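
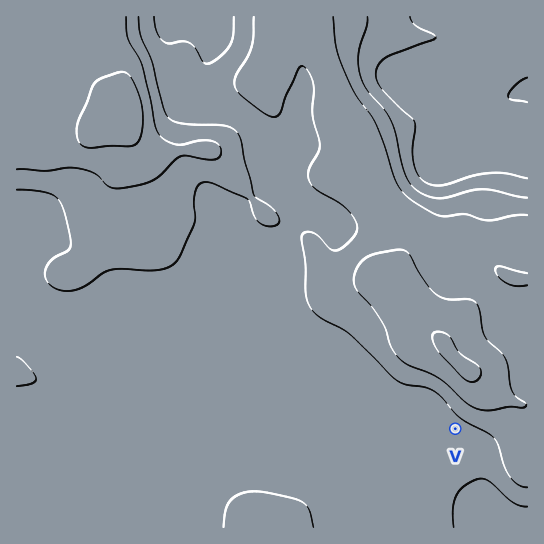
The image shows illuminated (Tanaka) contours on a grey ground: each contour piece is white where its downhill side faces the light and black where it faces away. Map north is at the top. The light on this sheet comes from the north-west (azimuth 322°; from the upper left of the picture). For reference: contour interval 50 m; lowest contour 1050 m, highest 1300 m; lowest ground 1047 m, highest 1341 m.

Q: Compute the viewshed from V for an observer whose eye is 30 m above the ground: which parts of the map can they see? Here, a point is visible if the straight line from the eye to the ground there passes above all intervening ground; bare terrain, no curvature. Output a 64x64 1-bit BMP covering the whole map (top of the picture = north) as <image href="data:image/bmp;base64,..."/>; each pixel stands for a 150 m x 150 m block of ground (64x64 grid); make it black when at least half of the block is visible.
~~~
<image width="64" height="64" href="data:image/bmp;base64,Qk0+AgAAAAAAAD4AAAAoAAAAQAAAAEAAAAABAAEAAAAAAAACAAATCwAAEwsAAAIAAAAAAAAA////AAAAAABgAAAD/3w//wYAAAf//D/+BwAAB/8+f/wHgAAP/z///AfAAA//P//8B/AAD/////wH/gAPj////sP/wA8P///+8//4B5////7///wD/////v///wH////+////gf////7////x/////v////3////48////////+D/////////wP////////+A/////////4D///////H/AP//////4f4A///////A+AD///f//4AAAPz/5///AAAA8D/H//8AAADgH8f//wAAAIAPg//uAAAAAAeD/4YAAAAAP4H/AAAAAAf/4f4AAAAAB////AAAAAAH///4AAAAAAP///AAAAAAAf//4AAAAAAAP//AAAAAAAAP/8AAAAAAAAD/gAAAAAAAAD8AAAAAAAAAHwAAAAAAAAAOAAAAAAAAAA4AAAAAAAAfPAAAAAAAAB/8AAAAAAAAH/gAAAAAAAAP8AAAAAAA/APwAAAAAAD/4/AAAAAAAI//4AAAAAAAAP/AAAAAAAAAf4AAAAAAAAAfgAAAAAAAAAcAAAAAAAAAAwAAAAAAAAADAAAAAAAAAAIAAAAAAAAAAAAAAAAAAAAAAAAAAAAAAAAAAAAAAAAAAAAAAAAAAAAAAAAAAAAAAAAAAAAAAAAAAAAAAAAAAAAAAAAAAAAAAAAAAAAAAAAAAAAAAAAAAA=="/>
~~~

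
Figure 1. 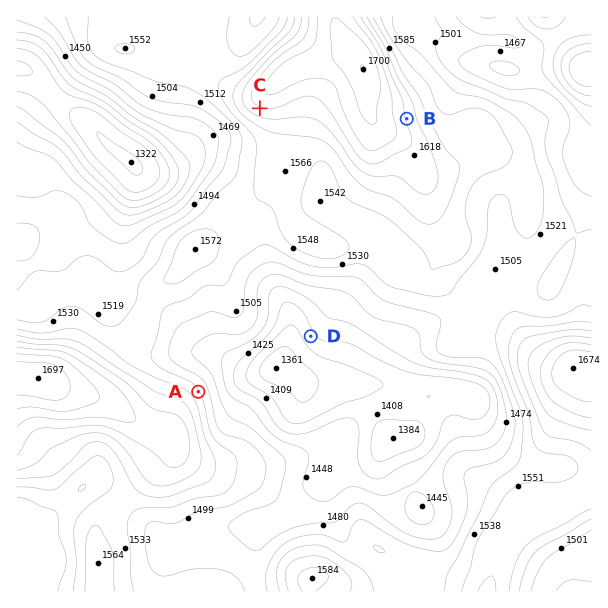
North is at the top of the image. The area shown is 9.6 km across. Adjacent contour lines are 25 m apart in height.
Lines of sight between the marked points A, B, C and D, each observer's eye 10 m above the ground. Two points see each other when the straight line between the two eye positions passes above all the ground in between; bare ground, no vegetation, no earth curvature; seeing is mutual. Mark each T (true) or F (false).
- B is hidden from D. T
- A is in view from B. F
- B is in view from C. F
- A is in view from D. T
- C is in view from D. F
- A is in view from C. T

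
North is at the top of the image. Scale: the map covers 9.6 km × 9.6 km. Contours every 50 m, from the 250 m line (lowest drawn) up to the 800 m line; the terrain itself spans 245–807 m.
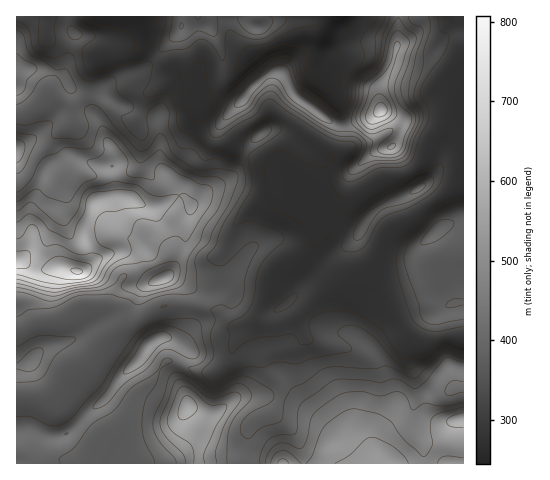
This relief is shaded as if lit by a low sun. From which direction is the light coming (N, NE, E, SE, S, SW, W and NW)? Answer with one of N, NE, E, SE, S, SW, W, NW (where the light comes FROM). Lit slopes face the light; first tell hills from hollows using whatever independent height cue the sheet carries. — S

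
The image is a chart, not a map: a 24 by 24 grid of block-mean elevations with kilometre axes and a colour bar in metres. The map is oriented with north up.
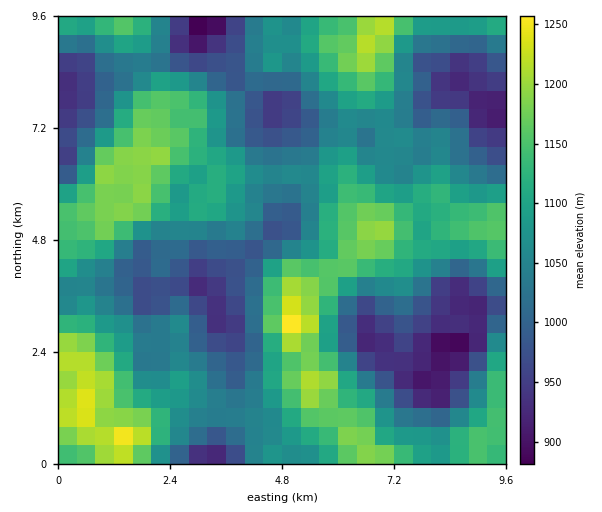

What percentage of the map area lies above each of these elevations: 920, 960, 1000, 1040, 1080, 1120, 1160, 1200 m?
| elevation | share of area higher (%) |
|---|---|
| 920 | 97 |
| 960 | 87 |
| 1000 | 75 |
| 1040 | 62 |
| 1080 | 43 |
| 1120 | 29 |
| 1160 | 15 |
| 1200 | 5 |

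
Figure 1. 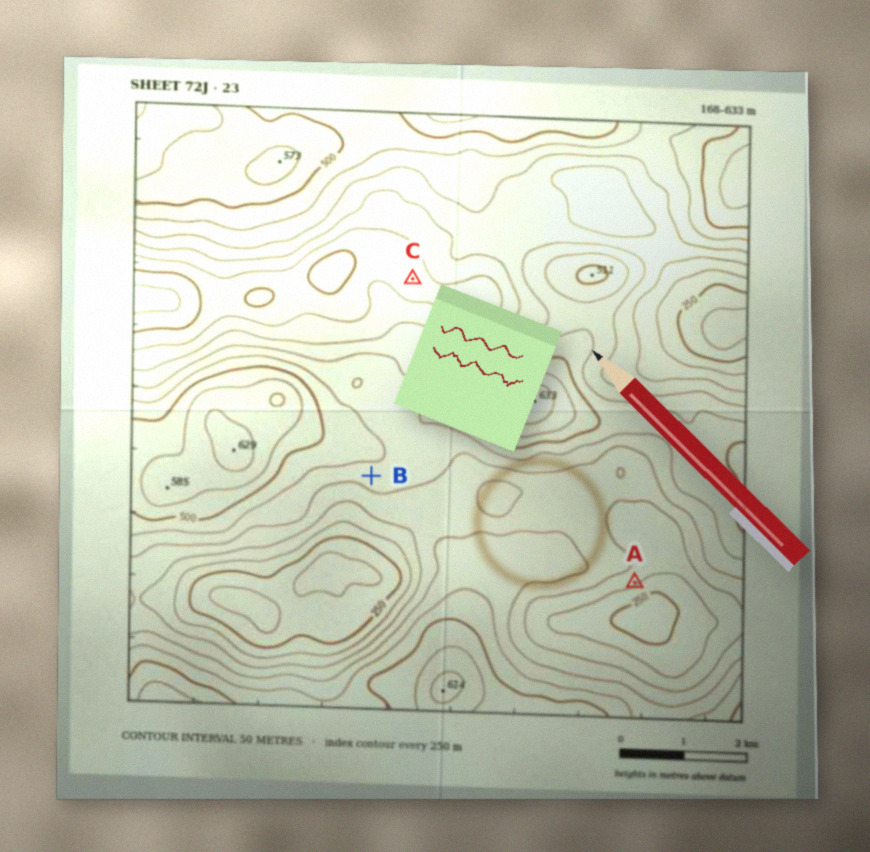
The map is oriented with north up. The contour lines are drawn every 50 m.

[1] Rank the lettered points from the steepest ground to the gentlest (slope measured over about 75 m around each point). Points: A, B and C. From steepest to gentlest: A B C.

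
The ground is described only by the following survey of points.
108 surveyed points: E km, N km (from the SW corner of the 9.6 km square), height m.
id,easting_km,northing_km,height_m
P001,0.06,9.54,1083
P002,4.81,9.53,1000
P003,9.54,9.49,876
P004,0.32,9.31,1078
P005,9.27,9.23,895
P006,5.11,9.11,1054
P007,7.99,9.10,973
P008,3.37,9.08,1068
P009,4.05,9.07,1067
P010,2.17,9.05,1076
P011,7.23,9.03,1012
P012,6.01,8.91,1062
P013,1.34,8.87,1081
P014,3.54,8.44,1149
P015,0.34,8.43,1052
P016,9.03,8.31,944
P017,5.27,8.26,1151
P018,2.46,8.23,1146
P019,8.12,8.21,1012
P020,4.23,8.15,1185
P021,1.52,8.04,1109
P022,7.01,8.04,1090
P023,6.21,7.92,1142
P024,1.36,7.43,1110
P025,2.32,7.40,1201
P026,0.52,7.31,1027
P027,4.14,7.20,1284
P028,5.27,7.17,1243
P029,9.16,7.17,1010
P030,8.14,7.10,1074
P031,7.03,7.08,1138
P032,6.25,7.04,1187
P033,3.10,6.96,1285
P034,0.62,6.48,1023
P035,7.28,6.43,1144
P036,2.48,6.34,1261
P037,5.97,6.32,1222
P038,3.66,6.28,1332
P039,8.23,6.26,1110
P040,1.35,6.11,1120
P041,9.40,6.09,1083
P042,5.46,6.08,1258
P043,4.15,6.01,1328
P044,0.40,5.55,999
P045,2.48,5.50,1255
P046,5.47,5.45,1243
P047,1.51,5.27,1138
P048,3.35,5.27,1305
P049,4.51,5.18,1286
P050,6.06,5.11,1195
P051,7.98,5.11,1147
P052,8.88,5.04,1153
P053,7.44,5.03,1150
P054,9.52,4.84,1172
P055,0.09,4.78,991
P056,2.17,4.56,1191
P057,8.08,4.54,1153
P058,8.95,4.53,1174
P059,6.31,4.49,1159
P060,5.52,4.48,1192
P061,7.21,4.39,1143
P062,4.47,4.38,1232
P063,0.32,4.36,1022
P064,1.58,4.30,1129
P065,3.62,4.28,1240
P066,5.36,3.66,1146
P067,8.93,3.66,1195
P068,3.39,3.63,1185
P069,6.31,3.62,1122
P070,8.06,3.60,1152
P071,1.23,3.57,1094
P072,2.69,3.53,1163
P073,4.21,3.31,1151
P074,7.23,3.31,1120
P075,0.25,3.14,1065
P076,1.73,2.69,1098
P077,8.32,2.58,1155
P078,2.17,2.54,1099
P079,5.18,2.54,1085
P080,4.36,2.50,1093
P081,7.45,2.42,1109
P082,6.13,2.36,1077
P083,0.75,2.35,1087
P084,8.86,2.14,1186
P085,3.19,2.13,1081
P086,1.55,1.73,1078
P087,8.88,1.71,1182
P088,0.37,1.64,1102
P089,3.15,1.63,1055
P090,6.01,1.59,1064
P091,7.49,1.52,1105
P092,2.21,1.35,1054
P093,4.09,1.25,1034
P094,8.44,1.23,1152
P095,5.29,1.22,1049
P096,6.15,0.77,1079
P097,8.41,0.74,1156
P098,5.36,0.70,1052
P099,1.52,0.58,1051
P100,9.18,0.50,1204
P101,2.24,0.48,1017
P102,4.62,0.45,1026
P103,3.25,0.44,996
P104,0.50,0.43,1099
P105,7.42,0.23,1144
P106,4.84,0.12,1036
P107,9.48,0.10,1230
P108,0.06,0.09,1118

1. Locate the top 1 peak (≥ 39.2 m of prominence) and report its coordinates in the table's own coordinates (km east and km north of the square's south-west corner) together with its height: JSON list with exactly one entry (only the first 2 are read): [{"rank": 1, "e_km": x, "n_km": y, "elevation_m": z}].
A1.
[{"rank": 1, "e_km": 3.76, "n_km": 6.11, "elevation_m": 1333}]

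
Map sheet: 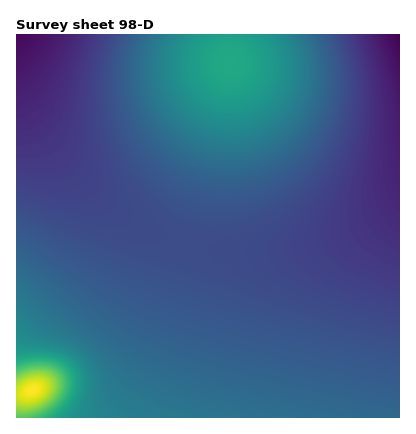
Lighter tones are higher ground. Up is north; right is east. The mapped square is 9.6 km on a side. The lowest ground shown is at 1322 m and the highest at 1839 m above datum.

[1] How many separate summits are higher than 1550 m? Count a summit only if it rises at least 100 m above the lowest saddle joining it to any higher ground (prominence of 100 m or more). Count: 2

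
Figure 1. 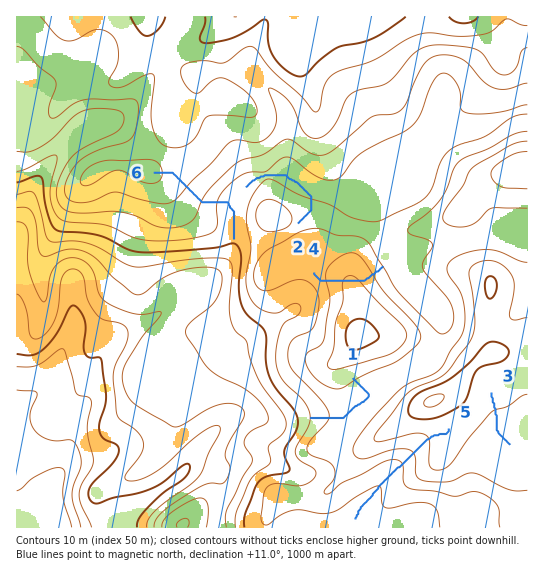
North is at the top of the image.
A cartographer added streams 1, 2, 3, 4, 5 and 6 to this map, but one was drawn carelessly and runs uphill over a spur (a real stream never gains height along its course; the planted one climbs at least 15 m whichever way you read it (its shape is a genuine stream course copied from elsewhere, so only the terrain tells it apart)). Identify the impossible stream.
4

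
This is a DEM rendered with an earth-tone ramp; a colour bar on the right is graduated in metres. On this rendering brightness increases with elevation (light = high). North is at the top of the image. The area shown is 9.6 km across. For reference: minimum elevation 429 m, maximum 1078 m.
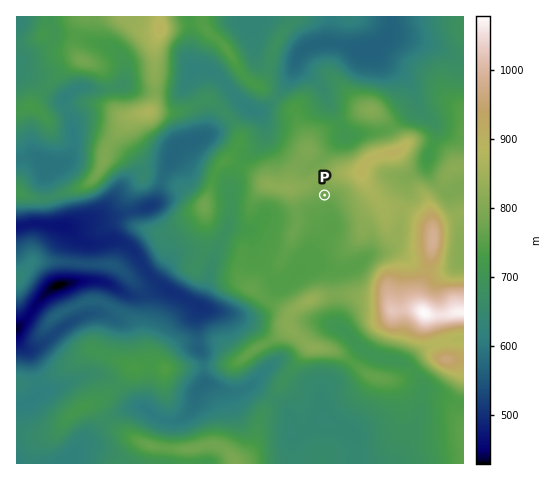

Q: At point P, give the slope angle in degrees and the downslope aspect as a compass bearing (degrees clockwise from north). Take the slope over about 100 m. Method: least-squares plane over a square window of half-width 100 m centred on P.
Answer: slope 5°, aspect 178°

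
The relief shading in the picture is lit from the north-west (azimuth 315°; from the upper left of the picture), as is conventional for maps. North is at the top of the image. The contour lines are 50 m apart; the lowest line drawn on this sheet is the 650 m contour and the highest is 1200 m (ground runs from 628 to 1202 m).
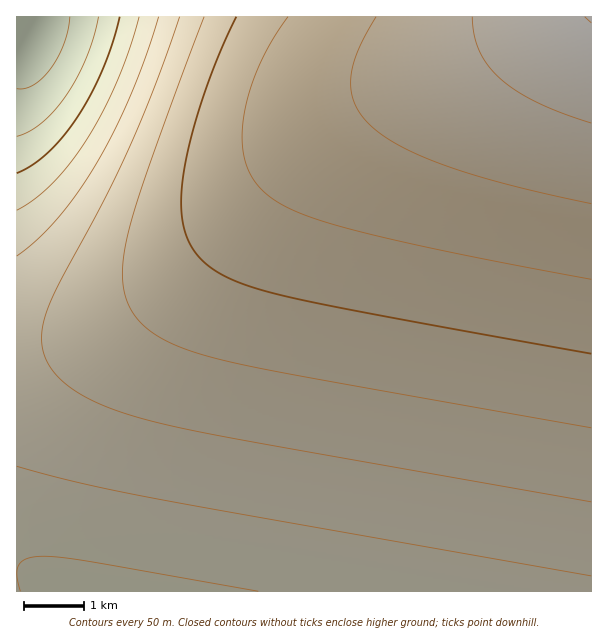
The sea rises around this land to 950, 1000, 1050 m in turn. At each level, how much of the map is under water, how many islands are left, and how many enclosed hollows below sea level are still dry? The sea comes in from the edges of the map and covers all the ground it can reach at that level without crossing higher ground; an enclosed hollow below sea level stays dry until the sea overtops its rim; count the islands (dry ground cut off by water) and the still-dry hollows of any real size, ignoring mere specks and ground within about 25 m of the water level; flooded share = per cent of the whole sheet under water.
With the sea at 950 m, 51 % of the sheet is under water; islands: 0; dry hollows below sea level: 0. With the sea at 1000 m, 64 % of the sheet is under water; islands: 0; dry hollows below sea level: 0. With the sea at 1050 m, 77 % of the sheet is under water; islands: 0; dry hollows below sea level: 0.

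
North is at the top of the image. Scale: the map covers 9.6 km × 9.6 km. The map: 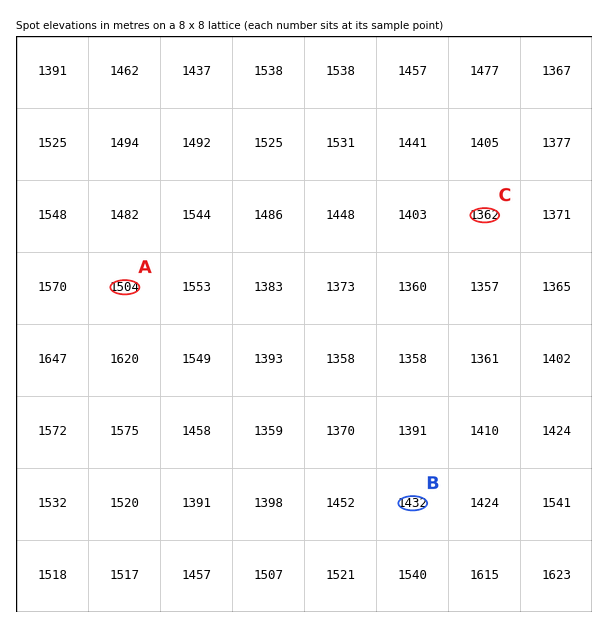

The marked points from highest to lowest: A B C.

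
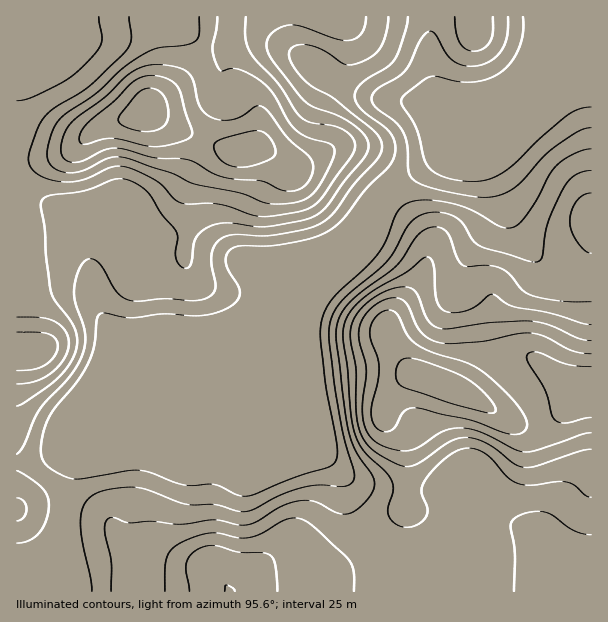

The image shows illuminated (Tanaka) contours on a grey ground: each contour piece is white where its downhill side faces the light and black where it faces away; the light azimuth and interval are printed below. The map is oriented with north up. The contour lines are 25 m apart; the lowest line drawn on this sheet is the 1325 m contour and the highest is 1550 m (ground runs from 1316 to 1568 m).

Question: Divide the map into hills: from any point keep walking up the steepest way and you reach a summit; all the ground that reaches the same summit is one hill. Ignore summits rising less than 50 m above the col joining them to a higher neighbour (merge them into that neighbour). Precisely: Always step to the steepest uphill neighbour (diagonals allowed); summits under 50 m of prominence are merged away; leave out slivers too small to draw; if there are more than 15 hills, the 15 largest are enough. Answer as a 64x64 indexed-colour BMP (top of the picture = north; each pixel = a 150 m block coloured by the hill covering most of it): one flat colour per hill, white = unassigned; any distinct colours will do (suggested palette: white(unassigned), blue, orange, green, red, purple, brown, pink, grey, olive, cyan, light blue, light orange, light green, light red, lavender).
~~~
<image width="64" height="64" href="data:image/bmp;base64,Qk12CAAAAAAAAHYAAAAoAAAAQAAAAEAAAAABAAQAAAAAAAAIAAATCwAAEwsAABAAAAAAAAAA////ALR3HwAOf/8ALKAsACgn1gC9Z5QAS1aMAMJ34wB/f38AIr28AM++FwDox64AeLv/AIrfmACWmP8A1bDFABERETMzMzMzMzMzMzMzMzMzMzMzMzMzMRERERERERERERERMzMzMzMzMzMzMzMzMzMzMzMzMxEREREREREREREREREzMzMzMzMzMzMzMzMzMzMzMzMRERERERERERERERERETMzMzMzMzMzMzMzMzMzMzMzMRERERERERERERERIiERMzMzMzMzMzMzMzMzMzMzMzMREREREREREREREREiIhMzMzMzMzMzMzMzMzMzMzMzMRERERERERERERERESIiIzMzMzMzMzMzMzMzMzMzMzMxERERERERERERERERIiIjMzMzMzMzMzMzMzMzMzMzMxEREREREREREREREREiIiMzMzMzMzMzMzMzMzMzMzMxERERERERERERERERESIiIjMzMzMzMzMzMzMzMzMzMzERERERERERERERERERIiIiMzMzMzMzMzMzMzMzMzMzMREREREREREREREREREiIiIzMzMzMzMzMzMzMzMzMzMxERERERERERERERERESIiIjMzMzMzMzMzMzMzMzMzMxERERERERERERERERERIiIiMzMzMzMzMzMzMzMzMzMzERERERERERERERERERFCIiIjMzMzMzMzMzMzMzMzMzEREREREREREREREREREUREIiIjMzMzMzMzMzMzMzMzERERERERERERERERERERREREQiIjMzMzMzMzMzMzMzMRERERERERERERERERERFEREREQiIiMzMzMzMzMzMzMREREREREREREREREREREURERERERCIjMzMzMzMzMzMxERERERERERERERERERERRERERERERCIzMzMzMzMzMzERERERERERERERERERERFERERERERERCMzMzMzMzMzMREREREREREREREREREREURERERERERERDMzMzMzMzMxERERERERERERERERERERREREREREREREQzMzMzMzMzERERERERERERERERERERFEREREREREREREMzMzMzMzMREREREREREREREREREREURERERERERERERDMzMzMzMxERERERERERERERERERERREREREREREREREQzMzMzMzERERERERERERERERERERFEREREREREREREREMzMzMzMREREREREREREREREREREURERERERERERERERDMzMzMxERERERERERERERERERERREREREREREREREREQzMzMxERERERERERERERERERERFERERERCIiIiIiIiREMzMzEREREREREREREREREREREUREREREIiIiIiIiIiJDMzMxERERERERERERERERERERREREREIiIiIiIiIiIiIzMzERERERERERERERERERERFEREREQiIiIiIiIiIiIiMzMREREREREREREREREREREUREREQiIiIiIiIiIiIiIjMzERERERERERERERERERERRERERCIiIiIiIiIiIiIiIzMRERERERERERERERERERFEREREIiIiIiIiIiIiIiIiMxEREREREREREREREREREUREREQiIiIiIiIiIiIiIiIjMRERERERERERERERERERRERERCIiIiIiIiIiIiIiIiIxERERERERERERERERERFEREREIiIiIiIiIiIiIiIiIiIREREREREREREREREREUREREQiIiIiIiIiIiIiIiIiIhERERERERERERERERERRERERCIiIiIiIiIiIiIiIiIiIhERERERERERERERERFERERCIiIiIiIiIiIiIiIiIiIiEREREREREREREREREUREQiIiIiIiIiIiIiIiIiIiIiIhERERERERERERERERREIiIiIiIiIiIiIiIiIiIiIiIiIREREREREREREREREiIiIiIiIiIiIiIiIiIiIiIiIiIiERERERERERERERESIiIiIiIiIiIiIiIiIiIiIiIiIiIiERERERERERERERIiIiIiIiIiIiIiIiIiIiIiIiIiIiIhEREREREREREREiIiIiIiIiIiIiIiIiIiIiIiIiIiIiIhERERERERERESIiIiIiIiIiIiIiIiIiIiIiIiIiIiIiIhERERERERERIiIiIiIiIiIiIiIiIiIiIiIiIiIiIiIiIhEREREREREiIiIiIiIiIiIiIiIiIiIiIiIiIiIiIiIiIRERERERESIiIiIiIiIiIiIiIiIiIiIiIiIiIiIiIiIiERERERERIiIiIiIiIiIiIiIiIiIiIiIiIiIiIiIiIiIhEREREREiIiIiIiIiIiIiIiIiIiIiIiIiIiIiIiIiIiIRERERESIiIiIiIiIiIiIiIiIiIiIiIiIiIiIiIiIiIiERERERIiIiIiIiIiIiIiIiIiIiIiIiIiIiIiIhERESIhEREREiIiIiIiIiIiIiIiIiIiIiIiIiIiIiIhERERERIRERESIiIiIiIiIiIiIiIiIiIiIiIiIiIiIiERERERERERERIiIiIiIiIiIiIiIiIiIiIiIiIiIiIiIREREREREREREiIiIiIiIiIiIiIiIiIiIiIiIiIiIiIhERERERERERESIiIiIiIiIiIiIiIiIiIiIiIiIiIiIiERERERERERERIiIiIiIiIiIiIiIiIiIiIiIiIiIiIiIREREREREREREiIiIiIiIiIiIiIiIiIiIiIiIiIiIiIhERERERERERESIiIiIiIiIiIiIiIiIiIiIiIiIiIiIiERERERERERER"/>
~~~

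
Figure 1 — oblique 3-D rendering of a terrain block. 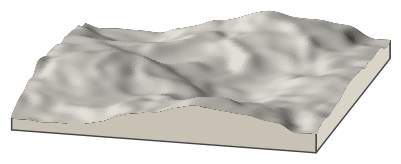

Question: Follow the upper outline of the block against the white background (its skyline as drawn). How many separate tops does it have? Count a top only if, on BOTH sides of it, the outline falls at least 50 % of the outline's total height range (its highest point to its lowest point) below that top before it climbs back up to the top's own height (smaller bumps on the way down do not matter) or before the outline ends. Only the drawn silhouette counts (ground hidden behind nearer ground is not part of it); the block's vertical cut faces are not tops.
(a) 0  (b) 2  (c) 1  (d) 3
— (a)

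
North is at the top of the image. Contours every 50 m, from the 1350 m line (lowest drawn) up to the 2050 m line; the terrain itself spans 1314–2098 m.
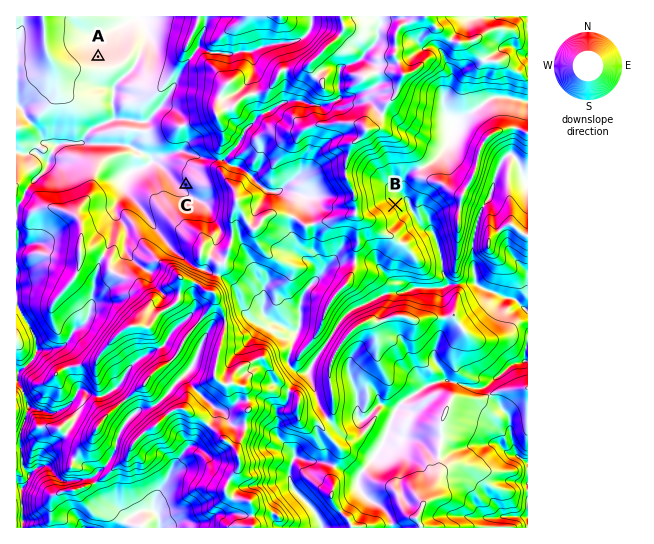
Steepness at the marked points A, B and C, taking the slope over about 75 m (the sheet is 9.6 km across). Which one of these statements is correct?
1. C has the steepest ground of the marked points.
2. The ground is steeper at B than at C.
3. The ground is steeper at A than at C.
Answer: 2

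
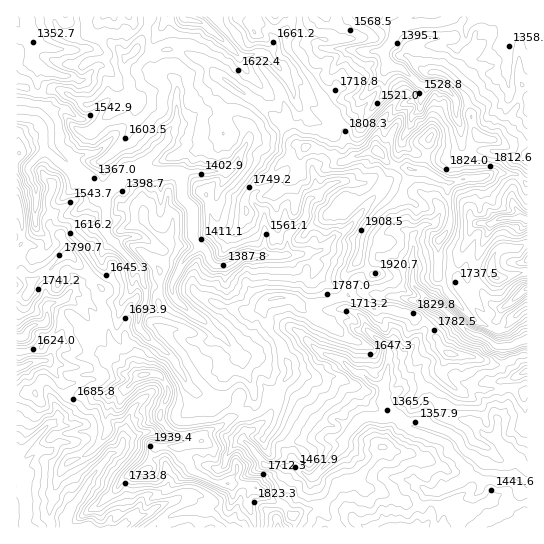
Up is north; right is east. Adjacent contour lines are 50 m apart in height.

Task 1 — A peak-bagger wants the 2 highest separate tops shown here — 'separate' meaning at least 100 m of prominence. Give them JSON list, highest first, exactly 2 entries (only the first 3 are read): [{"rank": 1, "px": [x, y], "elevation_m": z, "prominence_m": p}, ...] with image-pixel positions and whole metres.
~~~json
[{"rank": 1, "px": [377, 151], "elevation_m": 2093, "prominence_m": 745}, {"rank": 2, "px": [145, 374], "elevation_m": 2069, "prominence_m": 253}]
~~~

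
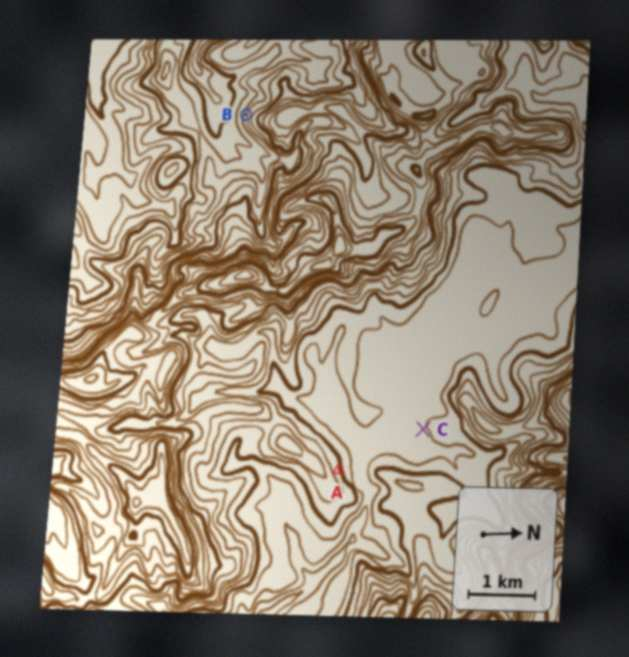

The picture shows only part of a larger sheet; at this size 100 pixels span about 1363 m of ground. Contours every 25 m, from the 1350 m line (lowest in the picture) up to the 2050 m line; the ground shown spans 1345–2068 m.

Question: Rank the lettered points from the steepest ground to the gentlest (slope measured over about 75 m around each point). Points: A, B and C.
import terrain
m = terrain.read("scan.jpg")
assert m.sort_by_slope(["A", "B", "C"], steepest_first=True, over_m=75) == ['B', 'A', 'C']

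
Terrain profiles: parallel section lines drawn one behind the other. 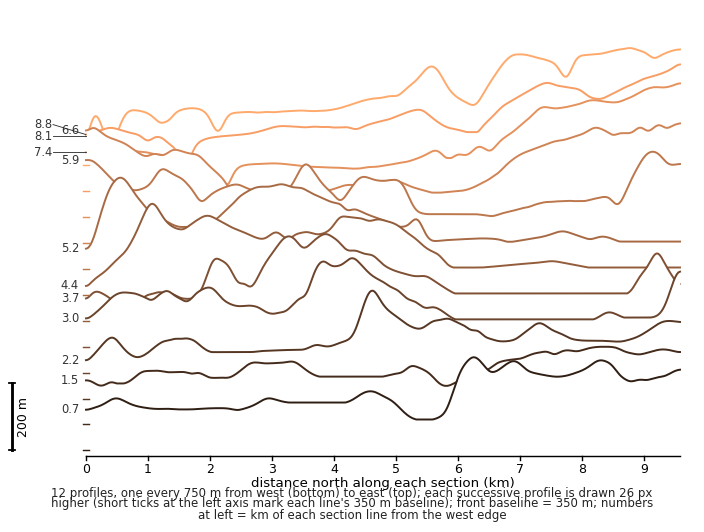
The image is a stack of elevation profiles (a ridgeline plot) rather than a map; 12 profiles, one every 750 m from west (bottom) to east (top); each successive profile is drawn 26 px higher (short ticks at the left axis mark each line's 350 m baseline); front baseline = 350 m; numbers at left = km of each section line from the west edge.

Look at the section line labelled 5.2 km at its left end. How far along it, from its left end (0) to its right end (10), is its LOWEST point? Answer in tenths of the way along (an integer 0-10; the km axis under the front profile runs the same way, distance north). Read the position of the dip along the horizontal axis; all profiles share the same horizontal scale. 0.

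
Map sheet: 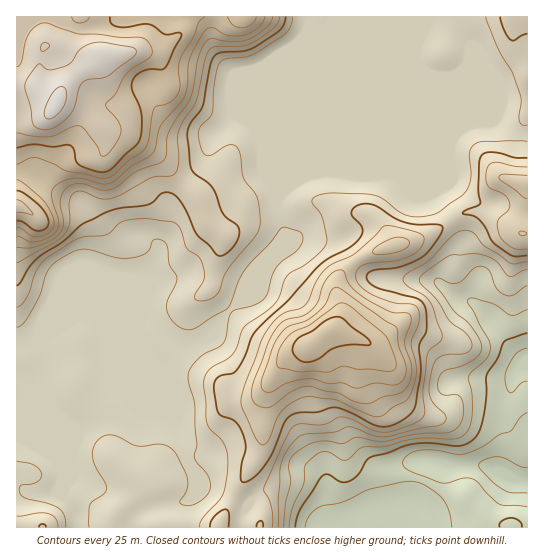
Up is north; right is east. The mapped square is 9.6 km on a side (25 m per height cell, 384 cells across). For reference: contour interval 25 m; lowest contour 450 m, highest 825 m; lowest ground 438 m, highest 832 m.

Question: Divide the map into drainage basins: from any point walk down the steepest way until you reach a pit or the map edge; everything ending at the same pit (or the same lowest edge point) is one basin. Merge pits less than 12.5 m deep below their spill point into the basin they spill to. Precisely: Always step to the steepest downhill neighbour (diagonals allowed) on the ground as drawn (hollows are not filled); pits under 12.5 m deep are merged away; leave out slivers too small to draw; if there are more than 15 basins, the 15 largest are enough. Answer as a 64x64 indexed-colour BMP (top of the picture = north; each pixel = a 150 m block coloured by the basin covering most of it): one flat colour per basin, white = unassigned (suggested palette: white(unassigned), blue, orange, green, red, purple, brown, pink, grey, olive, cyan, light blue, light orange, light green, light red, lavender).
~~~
<image width="64" height="64" href="data:image/bmp;base64,Qk12CAAAAAAAAHYAAAAoAAAAQAAAAEAAAAABAAQAAAAAAAAIAAATCwAAEwsAABAAAAAAAAAA////ALR3HwAOf/8ALKAsACgn1gC9Z5QAS1aMAMJ34wB/f38AIr28AM++FwDox64AeLv/AIrfmACWmP8A1bDFABERERERERERERERERIiIiMzMzMzMzMzMzMzMzMzMiIiERERERERERERERERESIiIzMzMzMzMzMzMzMzMzMiIiIREREREREREREREREREiIjMzMzMzMzMzMzMzMzMiIiIhERERERERERERERERESIiMzMzMzMzMzMzMzMzMiIiIiEREREREREREREREREREiMzMzMzMzMzMzMzMzIiIiIiIRERERERERERERERERESMzMzMzMzMzMzMzMyIiIiIiIhEREREREREREREREREREzMzMzMzMzMzMzIiIiIiIiIiERERERERERERERERERETMzMzMzMzMzIiIiIiIiIiIiIREREREREREREREREREREzMzMzMzMyIiIiIiIiIiIiIhERERERERERERERERERERMzMzMzMyIiIiIiIiIiIiIiEREREREREREREREREREREzMzMzMyIiIiIiIiIiIiIiIRERERERERERERERERERETMzMzMzIiIiIiIiIiIiIiIhERERERERERERERERERERMzMzMzIiIiIiIiIiIiIiIiEREREREREREREREREREREzMzMzMiIiIiIiIiIiIiIiIRERERERERERERERERERETMzMzMiIiIiIiIiIiIiIiIhERERERERERERERERERERMzMzMyIiIiIiIiIiIiIiIiEREREREREREREREREREREzMzMzIiIiIiIiIiIiIiIiIRERERERERERERERERERETMzMzMiIiIiIiIiIiIiIiIhEREREREREREREREREREREzMzMyIiIiIiIiIiIiIiIiERERERERERERERERERERETMzMzIiIiIiIiIiIiIiIiIREREREREREREREREREREREzMzMiIiIiIiIiIiIiIiIhERERERERERERERERERERERMzMiIiIiIiIiIiIiIiIiERERERERERERERERERERERERMiIiIiIiIiIiIiIiIiIRERERERERERERERERERERERERIiIiIiIiIiIiIiIiIhERERERERERERERERERERERERESIiIiIiIiIiIiIiIiEREREREREREREREREREREREREREiIiIiIiIiIiIiIiIRERERERERERERERERERERERERERIiIiIiIiIiIiIiIhEREREREREREREREREREREREREREiIiIiIiIiIiIiIiEREREREREREREREREREREREREREiIiIiIiIiIiIiIiIRERERERERERERERERERERERERESIiIiIiIiIiIiIiIhERERERERERERERERERERERERERIiIiIiIiIiIiIiIiERERERERERERERERERERERERERESIiIiIiIiIiIiIiIRERERERERERERERERERERERERERIiIiIiIiIiIiIiIhERERERERERERERERERERERERERERIiIiIiIiIiIiIiERERERERERERERERERERERERERERERIiIiIiIiIiIiIREREREREREREREREREREREREREREREREiIiIiIiIiIhERERERERERERERERERERERERERERERERESIiIiIiIiERERERERERERERERERERERERERERERERERESIiIiIhIREREREREREREREREREREREREREREREREREREiIiIRERERERERERERERERERERERERERERERERERERERERERERERERERERERERERERERERERERERERERERERERERERERERERERERERERERERERERERERERERERERERERERERERERERERERERERERERERERERERERERERERERERERERERERERERERERERERERERERERERERERERERERERERERERERERERERERERERERERERERERERERERERERERERERERERERERERERERERERERERERERERERERERERERERERERERERERERERERERERERERERERERERERERERERERERERERERERERERERERERERERERERERERERERERERERERERERERERERERERERERERERERERERERERERERERERERERERERERERERERERERERERERERERERERERERERERERERERERERERERERESERERERERERERERERERERERERERERERERERESIiERESIhERERERERERERERERERERERERERERERERERIiIhEiIiIhEREREREREREREREREREREREREREREREREiIiIiIiIiIhERERERERERERERERERERERERERERERESIiIiIiIiIiIhERERERERERERERERERERERERERERERIiIiIiIiIiIiIREREREREREREREREREREREREREREREiIiIiIiIiIiIhERERERERERERERERERERERERERERESIiIiIiIiIiIhERERERERERERERERERERERERERERERIiIiIiIiIiIiERERERERERERERERERERERERERERERIiIiIiIiIiIiEREREREREREREREREREREREREREREREiIiIiIiIiIiIiEREREREREREREREREREREREREREREiIiIiIiIiIiIiIhERERERERERERERERERERERERERESIiIiIiIiIiIiIiIRERERERERERERERERERERERERERIiIiIiIiIiIiIiIhEREREREREREREREREREREREREREi"/>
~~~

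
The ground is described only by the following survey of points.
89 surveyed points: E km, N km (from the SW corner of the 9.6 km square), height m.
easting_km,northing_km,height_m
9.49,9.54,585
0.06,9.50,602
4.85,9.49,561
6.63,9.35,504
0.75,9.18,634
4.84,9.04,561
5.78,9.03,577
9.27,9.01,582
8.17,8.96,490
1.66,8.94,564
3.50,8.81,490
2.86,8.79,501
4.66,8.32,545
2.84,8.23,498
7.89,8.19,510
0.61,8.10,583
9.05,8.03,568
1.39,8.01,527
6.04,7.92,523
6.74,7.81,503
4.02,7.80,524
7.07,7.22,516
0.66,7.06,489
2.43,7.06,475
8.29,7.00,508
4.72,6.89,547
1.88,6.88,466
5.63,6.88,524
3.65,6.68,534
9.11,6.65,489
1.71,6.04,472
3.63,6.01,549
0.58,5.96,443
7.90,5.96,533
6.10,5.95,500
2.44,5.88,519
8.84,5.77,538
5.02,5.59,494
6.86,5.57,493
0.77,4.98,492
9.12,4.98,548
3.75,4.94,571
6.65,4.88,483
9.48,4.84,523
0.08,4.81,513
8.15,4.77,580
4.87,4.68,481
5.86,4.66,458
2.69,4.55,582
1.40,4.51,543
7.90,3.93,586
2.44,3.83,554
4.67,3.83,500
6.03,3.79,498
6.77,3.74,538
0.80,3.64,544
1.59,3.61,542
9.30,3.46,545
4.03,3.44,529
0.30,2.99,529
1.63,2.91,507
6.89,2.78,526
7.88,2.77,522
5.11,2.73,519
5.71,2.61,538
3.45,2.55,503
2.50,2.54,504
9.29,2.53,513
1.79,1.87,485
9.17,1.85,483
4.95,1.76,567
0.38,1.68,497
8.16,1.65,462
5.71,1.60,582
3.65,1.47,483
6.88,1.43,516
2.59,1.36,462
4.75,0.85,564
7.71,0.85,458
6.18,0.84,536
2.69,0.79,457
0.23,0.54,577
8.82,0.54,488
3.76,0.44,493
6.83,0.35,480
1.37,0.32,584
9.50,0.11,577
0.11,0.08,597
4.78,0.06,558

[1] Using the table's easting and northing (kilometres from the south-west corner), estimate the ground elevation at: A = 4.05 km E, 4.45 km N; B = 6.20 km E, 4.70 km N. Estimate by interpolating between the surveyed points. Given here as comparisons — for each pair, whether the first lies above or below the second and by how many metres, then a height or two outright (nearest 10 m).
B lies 80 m below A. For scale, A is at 550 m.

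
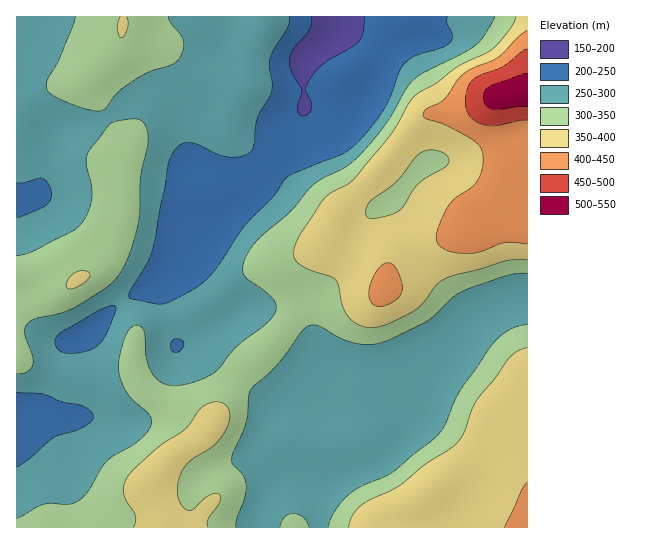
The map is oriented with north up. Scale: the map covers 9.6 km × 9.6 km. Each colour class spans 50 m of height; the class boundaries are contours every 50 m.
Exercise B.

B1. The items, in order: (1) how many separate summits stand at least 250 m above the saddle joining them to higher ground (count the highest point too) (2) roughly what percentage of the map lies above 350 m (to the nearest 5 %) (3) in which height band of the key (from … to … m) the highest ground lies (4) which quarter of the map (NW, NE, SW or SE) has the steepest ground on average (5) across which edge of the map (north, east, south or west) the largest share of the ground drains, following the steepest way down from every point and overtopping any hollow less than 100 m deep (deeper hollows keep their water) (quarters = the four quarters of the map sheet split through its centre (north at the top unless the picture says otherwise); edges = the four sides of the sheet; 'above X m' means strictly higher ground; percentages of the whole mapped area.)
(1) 1 summit rises at least 250 m above its surroundings.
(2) Roughly 25 % of the ground is higher than 350 m.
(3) The highest point is somewhere between 500 and 550 m.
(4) The north-east quarter is the steepest part of the map.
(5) Drainage is mainly to the north: more ground falls towards that edge than towards any other.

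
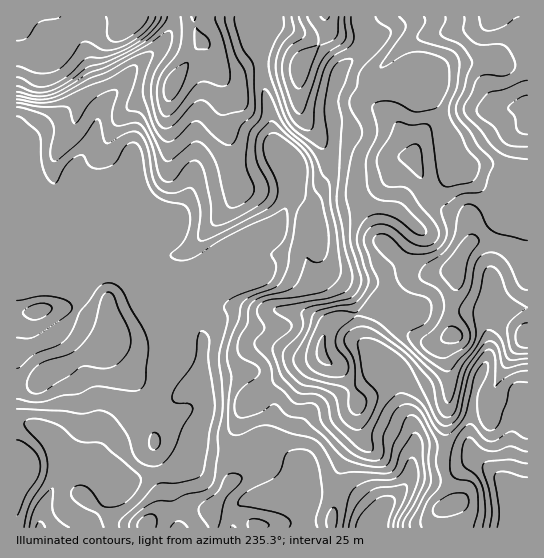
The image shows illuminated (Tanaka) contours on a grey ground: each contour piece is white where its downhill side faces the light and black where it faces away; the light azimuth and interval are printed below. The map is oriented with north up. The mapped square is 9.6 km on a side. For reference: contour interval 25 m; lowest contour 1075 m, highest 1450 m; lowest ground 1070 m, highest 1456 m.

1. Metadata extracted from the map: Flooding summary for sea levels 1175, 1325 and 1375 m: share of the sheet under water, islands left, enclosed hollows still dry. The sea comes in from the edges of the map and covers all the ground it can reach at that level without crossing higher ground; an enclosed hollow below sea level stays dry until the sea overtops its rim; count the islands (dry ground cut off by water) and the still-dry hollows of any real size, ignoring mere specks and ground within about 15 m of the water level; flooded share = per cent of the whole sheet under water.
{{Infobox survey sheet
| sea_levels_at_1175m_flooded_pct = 27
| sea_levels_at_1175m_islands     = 0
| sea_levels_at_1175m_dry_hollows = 0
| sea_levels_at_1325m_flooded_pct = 74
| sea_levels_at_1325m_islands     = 0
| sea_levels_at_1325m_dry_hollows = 0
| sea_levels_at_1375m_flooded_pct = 88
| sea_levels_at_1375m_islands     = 0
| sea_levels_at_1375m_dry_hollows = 0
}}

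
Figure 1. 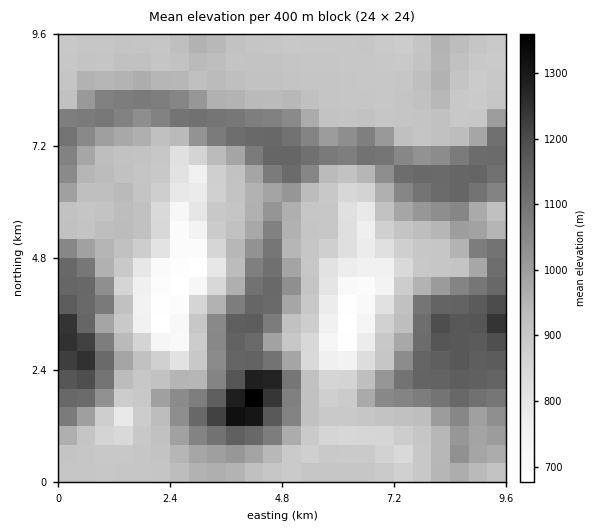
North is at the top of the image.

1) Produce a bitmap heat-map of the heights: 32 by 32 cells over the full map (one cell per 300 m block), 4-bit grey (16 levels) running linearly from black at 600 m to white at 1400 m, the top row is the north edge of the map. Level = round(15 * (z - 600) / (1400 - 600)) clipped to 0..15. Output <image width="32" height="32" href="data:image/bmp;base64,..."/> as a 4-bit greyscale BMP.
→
<image width="32" height="32" href="data:image/bmp;base64,Qk12AgAAAAAAAHYAAAAoAAAAIAAAACAAAAABAAQAAAAAAAACAAATCwAAEwsAABAAAAAAAAAAAAAAABEREQAiIiIAMzMzAERERABVVVUAZmZmAHd3dwCIiIgAmZmZAKqqqgC7u7sAzMzMAN3d3QDu7u4A////AGZmZmZmd3ZmVmZmZVVndmZmZmZmZ3d3ZlVmZmVVZ4d2ZmVWZneImYdlVVVVVWeId3ZlRWZ4mruphlVVVVZnh3iYZTVmiqzdypdlVmZmaIh4qpdVZ4ms3uuXZVZ3eImpiaqoZmeIis7sl2VWiZqqqqq8uXZmZmms3KdVVWiaqquqvbp2ZUVpqqqGQzRWiqq7qs25dlMkaaqXZTIjVnmrurvMqGUyJGmqp2ZCEkZpu7u8y5dkISVpq6lmUxI1aLu7vLqpdCEkZ5qqdlMiNWiqqruqqFMiEkZ5qpZTIiNXiaqqqqdUIhEkaKqGVCIjVmZ4mqqGZTIhJGipdlQzM0VmZoqYd2ZTISVnmXZlRDRWZmiqdmZmZCJGZ4l2ZlNFZmZ4iGZmZmQiRmaIdmZTRmZ3h2ZmZmZkI1ZmeHZmU1Z4iJhmdmZmZUNFZneHZlRniZqqmIdmZmZDNWZ4mXZmaJqqqqmXZmZmQ0ZnmqqHZ4mqqqqpmHZmZkRneaqqqZqpiIiZqpmHd2ZniaqqqZiZmGZmZ5qpmIh3iaqqqph2Z2ZmZmZpiJqZmqqYiIiHZmZmZmZlZ2eJmZmIdmZmZmZmZmZmZWZmd3d3dmZmZmZmZmZmd2VWZmZmZmZmZmZmZmZmZmdmVmZmZmZmZmZmZmZmZlZnZmVmZmZmZ3ZmZmZmZmVVZ2Zm"/>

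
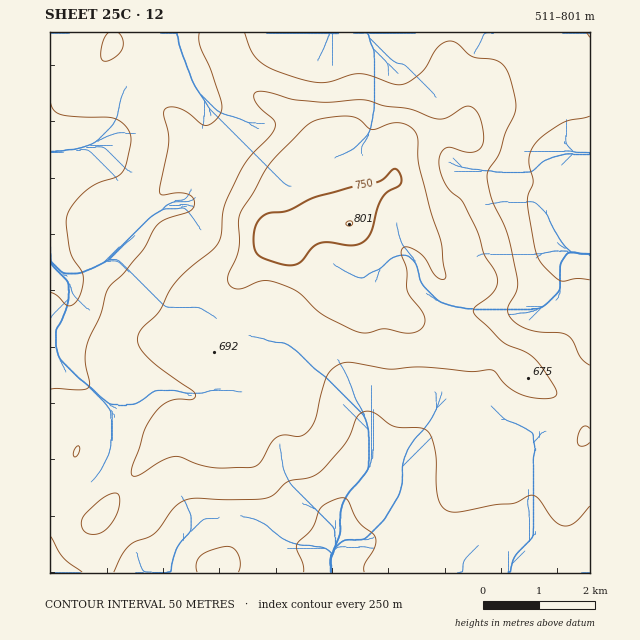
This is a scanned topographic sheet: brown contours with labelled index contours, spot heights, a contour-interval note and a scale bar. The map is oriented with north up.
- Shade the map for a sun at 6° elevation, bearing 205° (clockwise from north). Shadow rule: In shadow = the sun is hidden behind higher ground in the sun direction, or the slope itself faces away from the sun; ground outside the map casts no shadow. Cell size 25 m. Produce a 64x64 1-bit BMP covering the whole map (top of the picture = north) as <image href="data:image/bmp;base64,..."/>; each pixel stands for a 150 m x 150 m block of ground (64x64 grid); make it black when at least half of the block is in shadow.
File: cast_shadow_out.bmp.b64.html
<image width="64" height="64" href="data:image/bmp;base64,Qk0+AgAAAAAAAD4AAAAoAAAAQAAAAEAAAAABAAEAAAAAAAACAAATCwAAEwsAAAIAAAAAAAAA////AAAAAAAAAAAAAAAAAAAAAAAAAAAAAAAAAAAAAAAAAAAAAAAAAAAAAAAAAAAAAAAAAAAAAAAAAAAAAAAAAAAAAAAAAAAAAAAAAAAAAAAAAAAAAAAAAAAAAAAAAAAAAAAAAAAAAAAAAAAAAAAAAAAAAAAAAAAAAAAAAAAAAAAAAAAAAAAAAAAAAAAAAAAAAAAAAAAAAAAAAAAAAAAAAAAAAAAAAAAAAAAAAAAAAAAAAAAAAAAAAAAAAAAAAAAAAAAAAAAAAAAAAAAAAAAAYAAAAAAAAABgAAAAAAAAAMAAAAAAAAABwAAAAAAAAAfgAAAAAAAAD+AAAAAAAAAH4AAAAAAAAAAAAAAAAAAAAAAAAAAAAAAAAAAAAAAAAAAAAAAAAAAAAAAAAAAAAAAAAAAAAAAAAAAAAAAAAAAAAAAAAAAAAAAAAAAAAAAAAAQAAAAAAAAADgAAAAAAAAAMAAAAAAAABAwAAAAAAAAEAAAAAAAAAAwAAAAAAAAAHAAAAAAAAAAcAAAAAAAAABgAAAAAAAAACAAAAAAAAAAAAAAAAAAAAAAAAAAAAAAAcAAAAAAAAf34AAAAAAAB//wAAAAAAAP//AAAAAAAH//8AAAAAAB///gAAAAAAP//+AAAAAAAf/+AAAAAAAAAHwAAAAAAAAAAAAAAAAAAAAAAAAAAAAAAAAAAAA=="/>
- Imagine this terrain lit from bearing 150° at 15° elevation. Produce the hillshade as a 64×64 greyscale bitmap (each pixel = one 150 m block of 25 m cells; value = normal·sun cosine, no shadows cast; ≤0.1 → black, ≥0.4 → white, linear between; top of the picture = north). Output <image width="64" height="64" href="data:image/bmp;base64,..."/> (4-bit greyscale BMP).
<image width="64" height="64" href="data:image/bmp;base64,Qk12CAAAAAAAAHYAAAAoAAAAQAAAAEAAAAABAAQAAAAAAAAIAAATCwAAEwsAABAAAAAAAAAAAAAAABEREQAiIiIAMzMzAERERABVVVUAZmZmAHd3dwCIiIgAmZmZAKqqqgC7u7sAzMzMAN3d3QDu7u4A////AJmqqqqqqqmYZmeJmpmYiZqYZWZ3eIiJmZiJqph3iZmZmaq7u7qqqZhmVniZmYiImphlVmd4iImZmImamHeImZmIm7vMuqqqmHZVZ4mZiImqqGVWZneIiJmZiJmZh4iZmXeKvM3LqqqYdmZniJmZmru6h3dmZ4iImZmIiZmIiJqqd3ibzduqqpiHdmd4iZmqvLqYiIdneIiZmZmJmZiJqruHd4m83Lq6qYiHd3iZqqq7u5iZmHZ3iJmqqZmZmYmru4d2d5vMuruqmIiIiZqqqqq6mImZdmd4maqqqZmZiau7h3Zmebu6q7uqqqqqu7qqqqqYeJmHZniJqruqmZmImruId2Vnq7qru7u7u7zMy7q7u6h3iZh3d4mqu6qZmYiau3iIdlaKuqu8zMzMzMzMzMzMuXd4mHd3eJqqqpmZiIqreImHZnmru7vMzMzMzMzN3czKh3iYh3d3iZqpmZiHiat4mZh2aJqqq7u7u7u8zMzdzMuoeIiHd3d4mamZmIeJu3eKqXZniaqqqqq7qru7vMzLu7mIiId3d3eJmZmYd3m7d4mph2Z4qqmZqqqqq7urvMu7upiZiHd3d4iZmZh2aKt3eJmHZmeaqZmZqqqqqqq8y7uqmZmYd3d3eIiZiHZnm3d4mYd2ZompmImaqqqqmrvLu6qZmpmHd3d3iIiIdlZ5d3eIh3ZmaJmHeJmaqqqZq7u6qpmaqZiIiIiIiIiHZWd2Z3h3ZlVWiIdneJmaqpmru6qqmZqqmIiIiIiImZh2ZmZmZ3ZmVEVndlVniJmqmaq6qqqZmqqpiImZmZmaqph2VVVmd3dlRFZ2ZVZ4iZqZmqqqqpmaqqmHiZqqqru7qYdVRVZ4iIdlZnd2ZneImZmau7qqqZqqqYiImqqrzLqYh1VVZ4iJmId4iIh3iImZmZqruqqpmqqpmIiaqqu7qYd3VVZ3iImZmImqqZmZmZmZmau7qqqqqqqqmZmZmZqYdmZVZneIiJmZmqu6qqmYiZmZqru7qqq7vMu6qZh3eId2ZmZmd3iIiZmZq7uqmId4iZmqu7u6u8zM3MuqmHZnd3d3ZmVmd4iIiIiJmZiHd3eJmaqru7u7zMzMy7qYdmZ4iId2VVVneIiHd3d3d3d3d4mZqqu7u7u7uqqqqphlVWeIiHZURFZ3h3dmZmZ3eIiIiZmqq7u7u7qpmZmZh1REVneId1QzRWd3dmZmd3iJmZmZmaqqq6qqqpmHd3d2VERFVneHZDNFZndmZnd3iJmZmZmZqqqZmZmZmYd3d3dmVURFZ4dkMzRWZmZnd4iJmZmZmZqqmYiIiIiIiIiImYh3ZUVnh2VERFZmZmd3iJmZmZmZmZmYiId3iIiaq7zMupmGVWd3dUREVWZmZneImqqZmZmZmZiIh3iIiavM3e7bqph2Z3dmVERFVmZWZneJqqqqqpmJiIiIiIiZq7q83dupmHZmZ3ZUQ0RVVVVWZmiru7u7qYiIiIiImZmZmIirypiIdmZnd3ZURFVVVVVURYrM3dy5mZmZiIiJiJmHd4qqmHd2ZmeIiHZURVZmVVQzWL3e7sqZqqqYiIiImZh3iaqYh3d3Z3iJmGVVVmZlVDI2m83u7LvN3LmIiIiZmYiZqpmIh4hnd4mZhlVVVVVUQzRomr3u7e//2piImZmZmJmqmYiIiXdmeJqYdlVVVVREM0Vmes7u7//rmYmZmZmImaqZmImZd2ZniZmHZVVVRERDNERGmru87+ypmZmIiIiJmZmYiZl3ZlZoiYh2ZVVUQzM0RDRWd3it7bmZmYiIiIiZmYiImXdlVVZniId3ZlQyIjRVRERERXrdyqqZiIiIiJmZiIiIdmVURFVniIh3ZDIRJGZVREM0WL3LuqmIiJmIiZmYiIh2ZlVEREZ4mYhlQxAUZ3ZVVERGm8y6qZiImZmZmZiHd3ZmZVVURWiZmHZUMRNXh2ZVREV4q7qpiHiaqZmZiHd3ZmZmZmVEV4mYdmVCEkeIh2ZVVWeJqqmYeJqqqZiId3dmZmZnZlVWeIh2ZlMRJXmYd2ZVVniqqZiJrMupmId3d2ZmZmd2ZVZ3h3ZmZCACV5mIdmVWeKu6qqvN7bqZiHd4d3d2ZnZlVmd3ZlZlMQAkeZmIZVVoq8uqvN7ty6qZiIiZiId3d2Zmd3dmVmZCEAJYmZmGRFery6qrzd3Mu6qZmaqpmYd3dmZ3h3ZVZmQxACV4mZZDRomqmYmrzMzMu6qpqqqqmYiHd3eHdlVmdlQhEkVnh0IjV3h3eJq8zMzLuqqqqruqmYiHd3d2VWeIhkIRESRWQhI0VVVWiau7u7u6qpmau7qZiHd3d3ZmeImYZCEAATRCESNERFZ5mqqqqqqpiJmrupiHd3d3d3d4iHdkMhABI0MiJFVVVniZmZmZmZmIiZqqmHd3d3d3d3dlVUMyISIjRENEVmVWeImZmZmZmYiImaqYd3d3d3d3ZVRDMzMiMzRFVVVmZmZniJmZiIiZiIiJqqmId4d3d3ZlVEREREM0RFVmZmZmZmd4iZmIiJmId3iaqYiIiHd3d2ZlZmZmVERVZmZmZmZmZniJmZiIiYd2Z5qqmIiHd4iIh3d3d3dmVVZnd3dmZ3dmZ4iZmIiIh3ZmiamYh3d3iZmYd3eIiHdmZmd3d2Znd2ZneJmYiIh3dmZ4mYiHdmZ4mZiHd4iIh3d3d3d3ZmZ3dmZ4iYiIiHd2VWeJiHd2VWeZmYd3iIiId3d2ZndmZnd3ZniIiIiI"/>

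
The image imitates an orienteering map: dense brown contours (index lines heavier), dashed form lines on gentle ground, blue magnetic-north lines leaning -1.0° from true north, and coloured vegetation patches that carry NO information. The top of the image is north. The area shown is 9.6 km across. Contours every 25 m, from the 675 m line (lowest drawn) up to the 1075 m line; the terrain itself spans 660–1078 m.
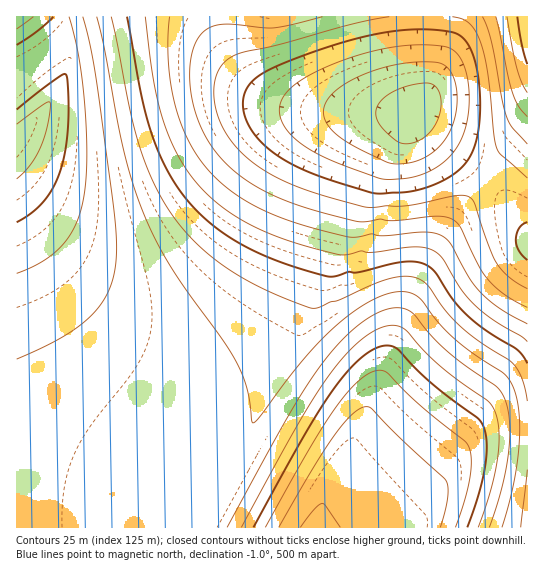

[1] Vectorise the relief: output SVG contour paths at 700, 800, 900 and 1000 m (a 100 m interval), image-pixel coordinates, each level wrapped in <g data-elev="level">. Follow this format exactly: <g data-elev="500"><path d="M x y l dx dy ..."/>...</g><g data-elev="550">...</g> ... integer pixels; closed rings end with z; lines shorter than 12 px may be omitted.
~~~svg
<g data-elev="700"><path d="M391 163l-35-16-22-14-6-8-4-8 0-8 2-7 7-9 11-8 14-8 19-7 18-5 19-3 20 0 9 3 6 4 4 6 4 18-1 21-7 19-11 14-13 11-16 5z"/></g><g data-elev="800"><path d="M527 307l-22-12-17-16-10-14-18-38-9-8-16-3-37 4-17-1-20 3-50-13-33-12-27-13-21-17-18-20-8-13-6-15-5-16-3-16 0-16 1-15 4-13 6-8 8-7 10-3 14-1 40 4 49-11"/><path d="M482 17l9 25 15 73 6 12 15 17"/></g><g data-elev="900"><path d="M521 527l6-57"/><path d="M527 401l-5-22-8-14-6-6-30-18-17-14-16-17-16-24-10-7-13-3-17 3-18 6-33 15-25 8-34-12-30-15-26-15-22-19-16-16-15-20-13-22-11-24-15-48-20-100"/></g><g data-elev="1000"><path d="M467 527l12-33 6-28 2-23-4-17-5-8-31-22-21-18-28-29-11-4-10 3-14 8-13 13-15 18-30 47-52 93"/><path d="M17 222l14-9 12-11 10-14 7-17 5-21 3-24 0-31-2-20-3-1-9 6-37 29"/><path d="M17 45l21-14 15-14"/></g>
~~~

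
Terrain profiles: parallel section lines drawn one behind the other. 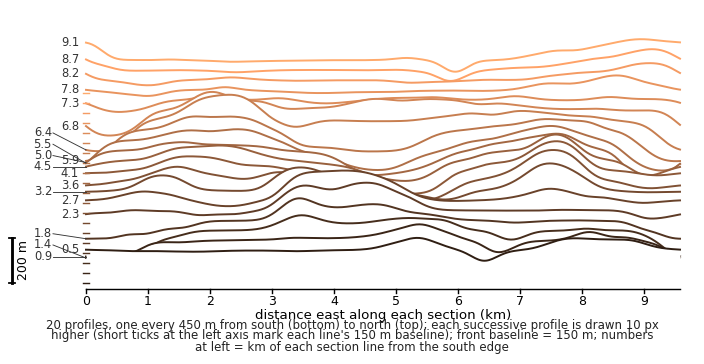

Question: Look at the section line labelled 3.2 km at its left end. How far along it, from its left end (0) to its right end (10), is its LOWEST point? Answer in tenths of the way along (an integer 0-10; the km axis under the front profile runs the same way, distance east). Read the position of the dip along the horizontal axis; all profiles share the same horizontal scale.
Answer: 6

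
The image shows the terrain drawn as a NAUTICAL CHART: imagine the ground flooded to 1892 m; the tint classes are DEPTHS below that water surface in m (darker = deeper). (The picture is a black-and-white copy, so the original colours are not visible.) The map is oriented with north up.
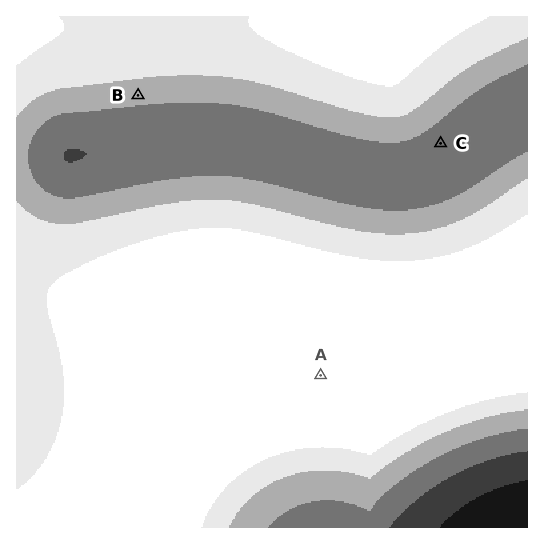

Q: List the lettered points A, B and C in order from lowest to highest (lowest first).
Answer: ["C", "B", "A"]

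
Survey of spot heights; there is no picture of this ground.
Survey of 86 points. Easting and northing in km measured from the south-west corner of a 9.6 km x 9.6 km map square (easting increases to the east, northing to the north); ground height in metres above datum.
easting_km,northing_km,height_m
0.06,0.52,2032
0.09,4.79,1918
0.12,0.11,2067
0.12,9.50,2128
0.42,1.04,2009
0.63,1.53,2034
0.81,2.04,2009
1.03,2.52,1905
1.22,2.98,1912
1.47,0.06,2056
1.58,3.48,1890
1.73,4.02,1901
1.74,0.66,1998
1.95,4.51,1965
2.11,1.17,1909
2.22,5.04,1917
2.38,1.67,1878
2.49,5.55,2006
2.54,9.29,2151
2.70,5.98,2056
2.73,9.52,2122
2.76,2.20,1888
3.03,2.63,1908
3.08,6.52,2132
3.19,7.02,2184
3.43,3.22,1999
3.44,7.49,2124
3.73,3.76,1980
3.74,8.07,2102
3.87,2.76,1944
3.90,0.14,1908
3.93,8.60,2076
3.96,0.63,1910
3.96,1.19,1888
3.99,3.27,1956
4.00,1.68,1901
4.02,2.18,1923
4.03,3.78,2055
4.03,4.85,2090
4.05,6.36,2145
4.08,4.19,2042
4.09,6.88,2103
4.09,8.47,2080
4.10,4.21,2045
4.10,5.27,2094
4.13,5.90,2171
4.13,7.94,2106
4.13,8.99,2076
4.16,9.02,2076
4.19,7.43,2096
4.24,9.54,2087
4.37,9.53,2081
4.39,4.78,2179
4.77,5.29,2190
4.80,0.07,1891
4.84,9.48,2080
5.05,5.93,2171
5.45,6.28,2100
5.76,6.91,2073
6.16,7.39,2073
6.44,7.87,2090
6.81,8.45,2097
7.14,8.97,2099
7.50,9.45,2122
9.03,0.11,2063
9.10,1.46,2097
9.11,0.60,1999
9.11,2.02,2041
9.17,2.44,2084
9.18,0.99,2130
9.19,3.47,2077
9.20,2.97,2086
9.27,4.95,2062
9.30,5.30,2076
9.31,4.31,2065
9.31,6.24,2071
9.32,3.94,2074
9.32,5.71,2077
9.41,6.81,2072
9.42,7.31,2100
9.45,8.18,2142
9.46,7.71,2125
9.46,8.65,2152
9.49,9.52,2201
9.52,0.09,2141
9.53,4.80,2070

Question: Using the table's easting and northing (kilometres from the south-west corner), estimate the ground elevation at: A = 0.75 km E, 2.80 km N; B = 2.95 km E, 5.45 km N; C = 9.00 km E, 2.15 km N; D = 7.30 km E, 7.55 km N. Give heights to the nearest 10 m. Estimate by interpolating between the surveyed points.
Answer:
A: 1890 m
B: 2010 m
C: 2100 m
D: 2080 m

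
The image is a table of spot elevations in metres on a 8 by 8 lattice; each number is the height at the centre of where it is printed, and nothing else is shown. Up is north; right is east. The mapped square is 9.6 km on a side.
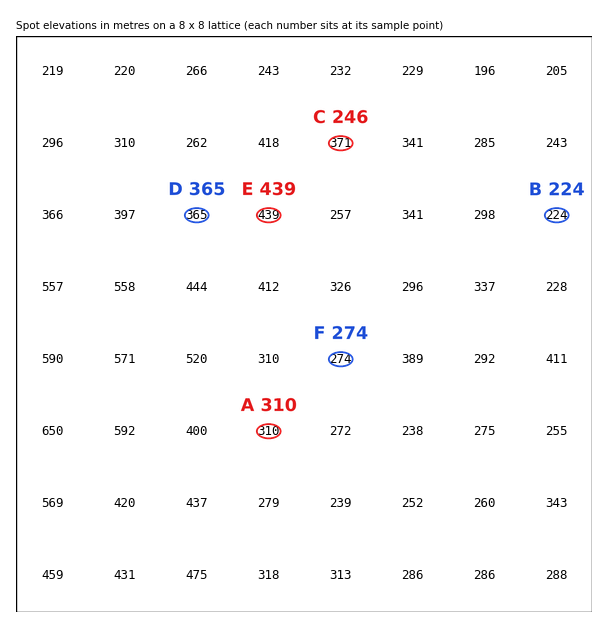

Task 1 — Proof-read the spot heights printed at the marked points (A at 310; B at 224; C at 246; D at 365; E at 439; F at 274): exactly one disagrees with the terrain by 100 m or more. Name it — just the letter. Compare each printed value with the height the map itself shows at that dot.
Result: C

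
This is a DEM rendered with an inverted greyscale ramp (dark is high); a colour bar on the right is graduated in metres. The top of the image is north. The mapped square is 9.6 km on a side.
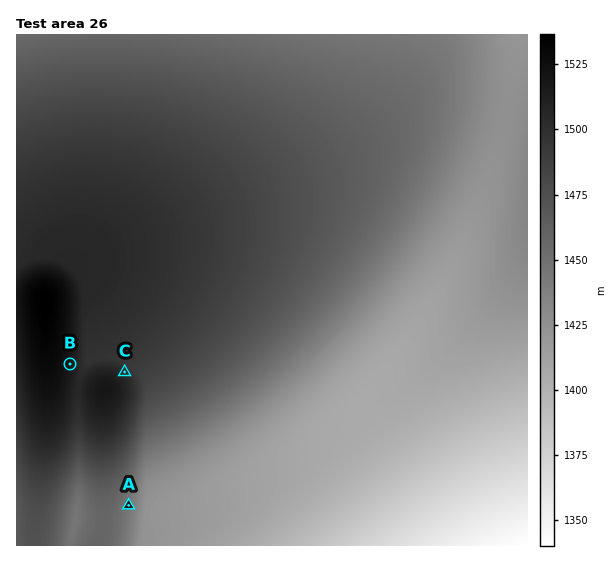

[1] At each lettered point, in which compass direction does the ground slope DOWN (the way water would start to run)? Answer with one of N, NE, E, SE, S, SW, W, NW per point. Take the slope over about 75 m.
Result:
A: E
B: E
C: NE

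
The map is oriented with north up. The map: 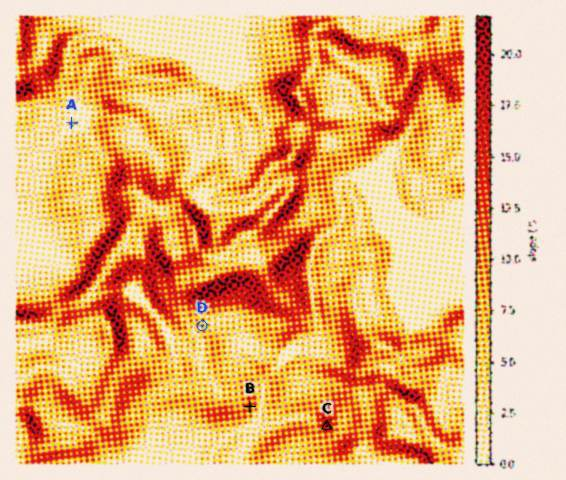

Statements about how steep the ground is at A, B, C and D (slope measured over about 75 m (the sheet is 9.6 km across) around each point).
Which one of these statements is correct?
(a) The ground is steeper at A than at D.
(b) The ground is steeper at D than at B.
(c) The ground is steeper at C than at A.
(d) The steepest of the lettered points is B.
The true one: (c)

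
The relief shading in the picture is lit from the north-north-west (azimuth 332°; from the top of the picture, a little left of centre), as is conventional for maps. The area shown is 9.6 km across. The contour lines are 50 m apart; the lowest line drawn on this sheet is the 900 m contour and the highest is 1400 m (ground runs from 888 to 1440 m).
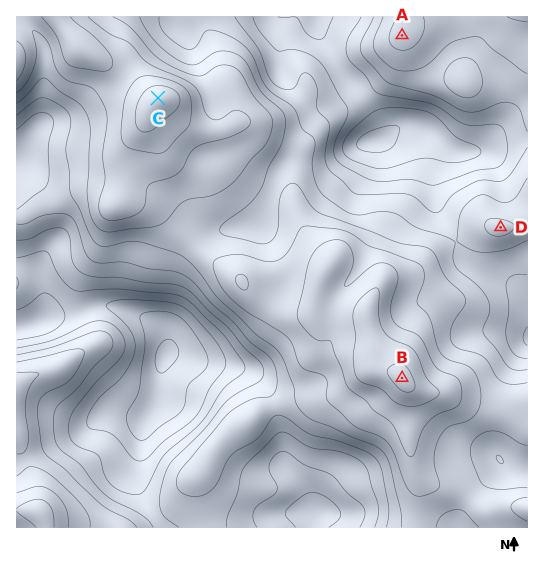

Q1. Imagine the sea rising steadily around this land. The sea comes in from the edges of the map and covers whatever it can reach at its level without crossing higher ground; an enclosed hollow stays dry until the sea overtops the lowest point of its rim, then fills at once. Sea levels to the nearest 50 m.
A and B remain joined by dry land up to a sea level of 1100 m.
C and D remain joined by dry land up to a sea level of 1150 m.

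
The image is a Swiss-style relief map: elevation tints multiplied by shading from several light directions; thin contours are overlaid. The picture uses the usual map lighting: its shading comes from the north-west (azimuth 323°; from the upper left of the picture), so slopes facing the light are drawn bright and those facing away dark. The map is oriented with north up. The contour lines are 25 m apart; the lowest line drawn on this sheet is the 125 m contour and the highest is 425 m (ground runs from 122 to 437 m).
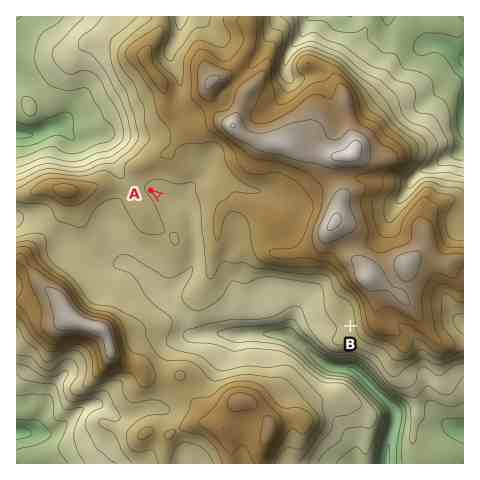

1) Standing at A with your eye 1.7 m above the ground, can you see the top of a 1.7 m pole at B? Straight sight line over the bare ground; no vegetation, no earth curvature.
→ no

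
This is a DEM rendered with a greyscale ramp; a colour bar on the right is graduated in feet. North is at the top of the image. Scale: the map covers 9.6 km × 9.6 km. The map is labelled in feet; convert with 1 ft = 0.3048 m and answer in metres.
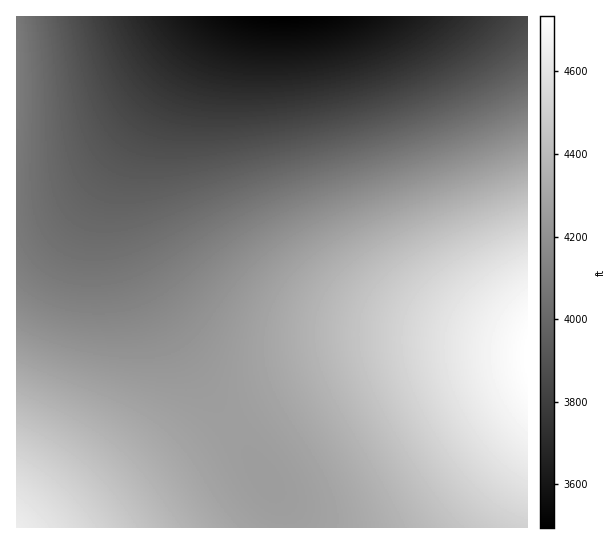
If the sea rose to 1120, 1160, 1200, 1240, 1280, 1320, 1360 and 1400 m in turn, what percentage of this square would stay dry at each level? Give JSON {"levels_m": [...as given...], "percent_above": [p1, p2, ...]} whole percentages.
{"levels_m": [1120, 1160, 1200, 1240, 1280, 1320, 1360, 1400], "percent_above": [95, 88, 79, 65, 54, 32, 17, 6]}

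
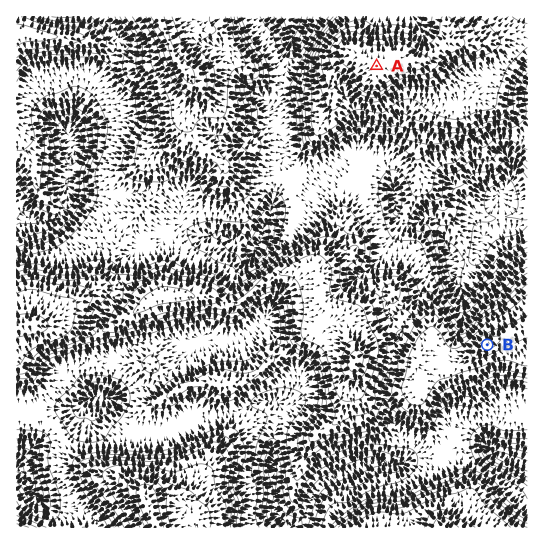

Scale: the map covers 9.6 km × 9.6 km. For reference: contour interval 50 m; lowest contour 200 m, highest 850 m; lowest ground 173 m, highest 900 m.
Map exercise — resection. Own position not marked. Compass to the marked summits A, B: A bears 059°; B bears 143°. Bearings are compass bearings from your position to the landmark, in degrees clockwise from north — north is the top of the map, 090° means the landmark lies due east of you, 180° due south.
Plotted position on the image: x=308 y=107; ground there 630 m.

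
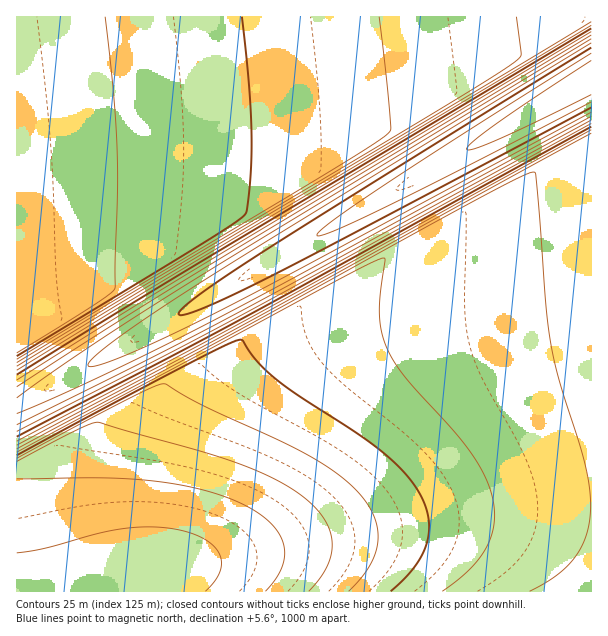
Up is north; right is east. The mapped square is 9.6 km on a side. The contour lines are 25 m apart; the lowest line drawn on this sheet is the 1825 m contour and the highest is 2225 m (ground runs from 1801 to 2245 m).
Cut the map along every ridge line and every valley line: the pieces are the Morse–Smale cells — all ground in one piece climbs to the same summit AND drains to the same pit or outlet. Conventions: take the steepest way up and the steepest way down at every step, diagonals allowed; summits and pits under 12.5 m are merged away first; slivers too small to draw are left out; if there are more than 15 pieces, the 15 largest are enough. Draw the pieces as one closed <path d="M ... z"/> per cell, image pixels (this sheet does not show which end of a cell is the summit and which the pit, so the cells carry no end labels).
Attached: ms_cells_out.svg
<path d="M591 78l-414 238-159 88-2 3 0 184 575 1z"/><path d="M591 16l-574 0-1 389 16-7 145-82 411-236 4-3z"/>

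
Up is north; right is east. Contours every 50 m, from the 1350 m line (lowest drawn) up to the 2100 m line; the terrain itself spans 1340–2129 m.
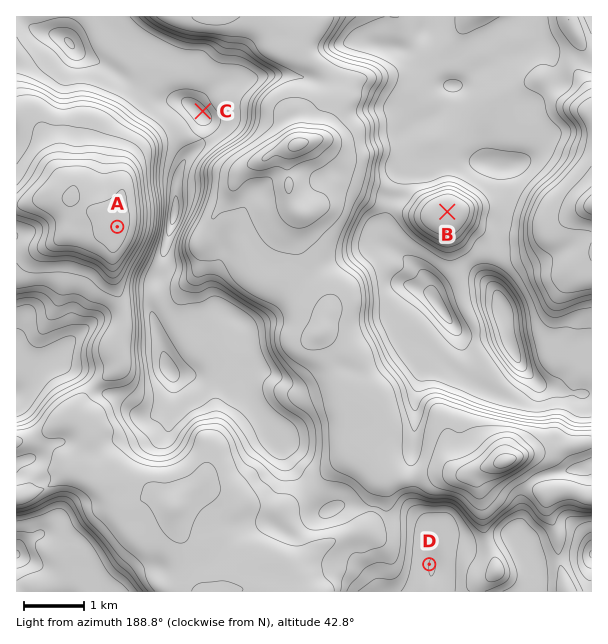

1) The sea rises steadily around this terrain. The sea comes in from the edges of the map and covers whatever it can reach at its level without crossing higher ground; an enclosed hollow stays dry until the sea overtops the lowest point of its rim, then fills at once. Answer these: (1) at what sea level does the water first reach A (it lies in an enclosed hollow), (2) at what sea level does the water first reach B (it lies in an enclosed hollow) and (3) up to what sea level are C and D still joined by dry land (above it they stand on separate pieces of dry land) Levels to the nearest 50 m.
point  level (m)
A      1450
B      1850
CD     1700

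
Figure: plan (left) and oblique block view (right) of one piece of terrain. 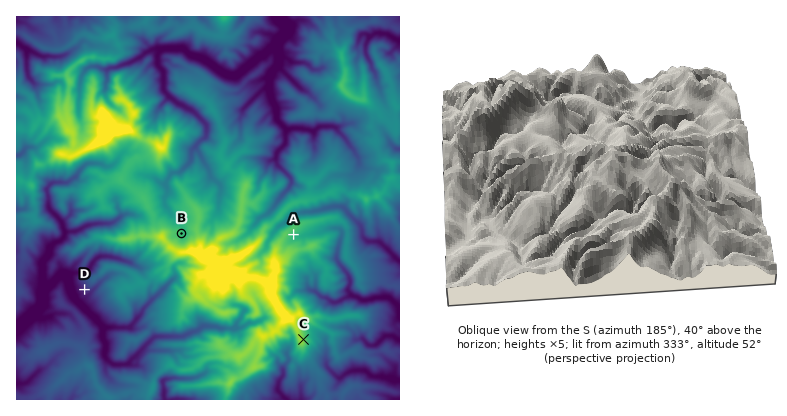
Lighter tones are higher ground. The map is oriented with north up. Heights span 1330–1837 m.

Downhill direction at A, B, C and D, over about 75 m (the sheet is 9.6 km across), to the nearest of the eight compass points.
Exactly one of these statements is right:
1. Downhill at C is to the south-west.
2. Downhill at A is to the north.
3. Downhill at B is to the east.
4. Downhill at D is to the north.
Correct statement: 3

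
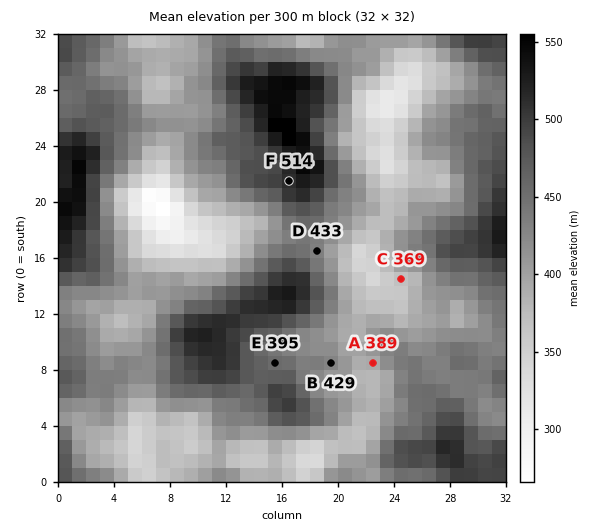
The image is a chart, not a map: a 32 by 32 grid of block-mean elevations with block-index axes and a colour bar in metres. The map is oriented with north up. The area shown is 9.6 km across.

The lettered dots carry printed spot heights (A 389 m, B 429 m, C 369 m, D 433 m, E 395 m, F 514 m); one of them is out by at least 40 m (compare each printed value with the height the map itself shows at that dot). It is E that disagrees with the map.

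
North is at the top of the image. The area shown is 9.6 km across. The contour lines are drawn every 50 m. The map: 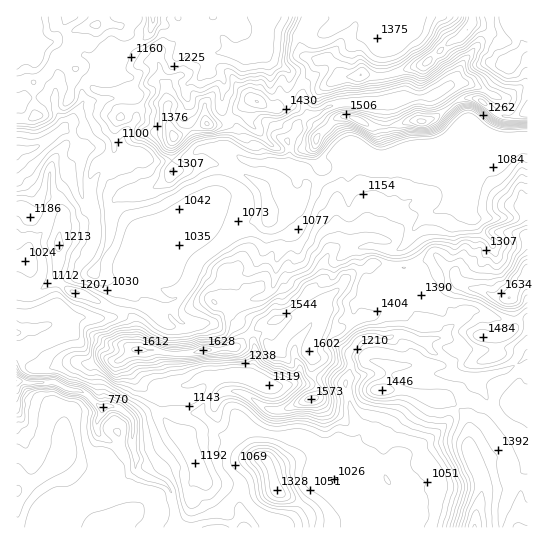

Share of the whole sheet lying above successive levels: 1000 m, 95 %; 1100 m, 67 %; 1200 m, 43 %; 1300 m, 33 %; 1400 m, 17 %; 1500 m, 9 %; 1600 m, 3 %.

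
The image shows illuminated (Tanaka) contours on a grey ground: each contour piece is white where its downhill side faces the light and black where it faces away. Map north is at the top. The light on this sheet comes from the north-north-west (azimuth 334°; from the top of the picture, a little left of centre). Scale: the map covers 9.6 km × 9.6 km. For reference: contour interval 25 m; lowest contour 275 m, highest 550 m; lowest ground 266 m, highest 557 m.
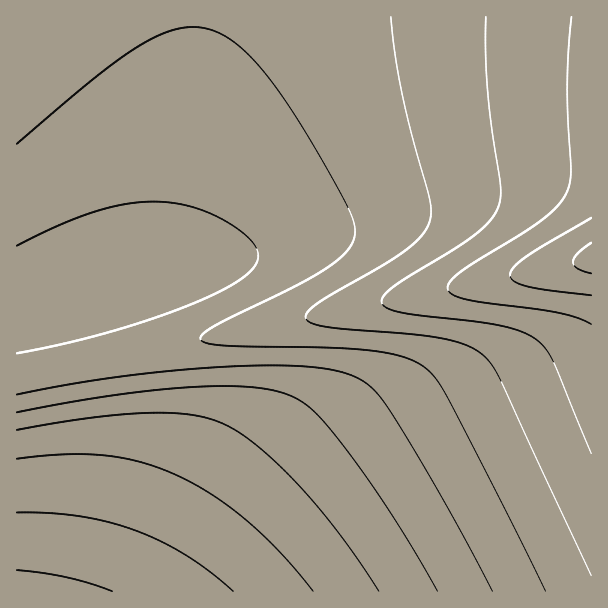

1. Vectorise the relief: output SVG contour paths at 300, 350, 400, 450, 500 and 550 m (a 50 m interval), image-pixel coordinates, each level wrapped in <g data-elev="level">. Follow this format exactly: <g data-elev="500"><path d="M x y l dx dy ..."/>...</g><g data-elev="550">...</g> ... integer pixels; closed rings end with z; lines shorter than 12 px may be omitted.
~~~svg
<g data-elev="300"><path d="M17 512l31 1 30 3 29 6 27 8 25 11 26 13 25 18 23 19"/></g><g data-elev="350"><path d="M17 430l72-12 58-5 42 2 18 3 15 5 17 9 18 13 42 40 40 49 40 57"/></g><g data-elev="400"><path d="M17 395l99-18 52-6 54-4 45-2 36 1 29 4 21 6 10 5 10 8 18 24 52 87 49 91"/><path d="M17 246l43-21 36-14 33-8 30-1 32 5 31 12 15 10 12 10 7 9 2 7-3 11-12 12-23 13-30 14-41 15-42 13-45 11-45 9"/></g><g data-elev="450"><path d="M391 17l4 39 8 40 27 105 1 11-1 9-7 13-14 14-24 16-65 38-11 9-3 4 0 3 6 5 17 4 84 7 33 5 22 7 16 10 8 9 8 15 91 196"/></g><g data-elev="500"><path d="M571 17l-3 34-1 36 4 86-1 10-3 9-8 12-14 14-22 15-60 37-12 11-3 7 4 6 12 5 92 13 20 5 15 7"/></g><g data-elev="550"><path d="M591 243l-14 11-4 7 1 5 4 3 13 4"/></g>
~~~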